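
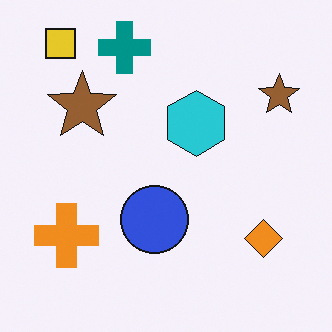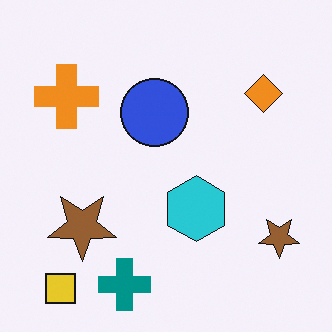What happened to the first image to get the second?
The transformation is: flipped vertically (top ↔ bottom).

The yellow square is in the top-left of the first image and the bottom-left of the second — shapes on opposite sides of the horizontal midline have swapped in a mirror flip.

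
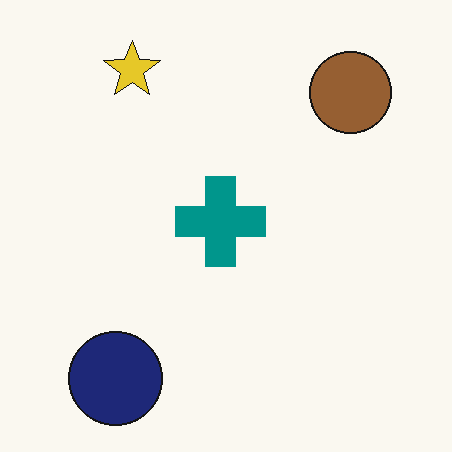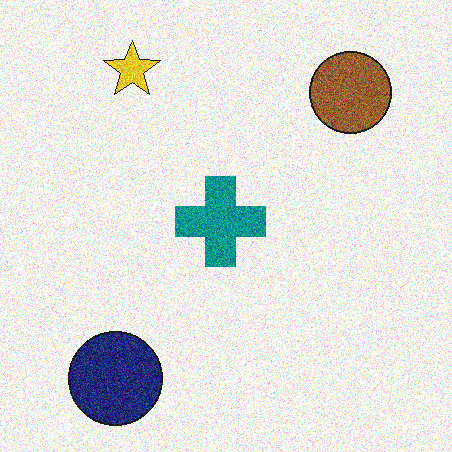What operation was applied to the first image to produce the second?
It was degraded with a thick layer of grain.

Random speckle covers the whole image, including the flat background.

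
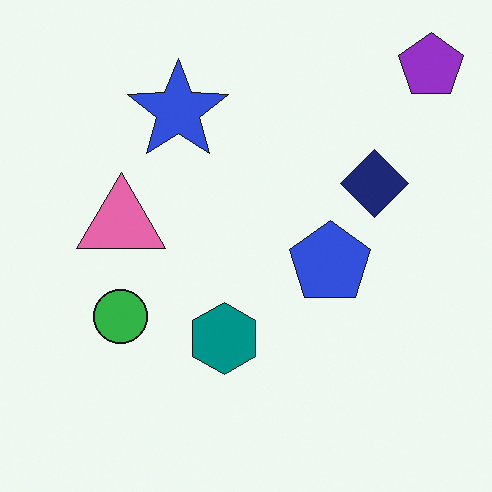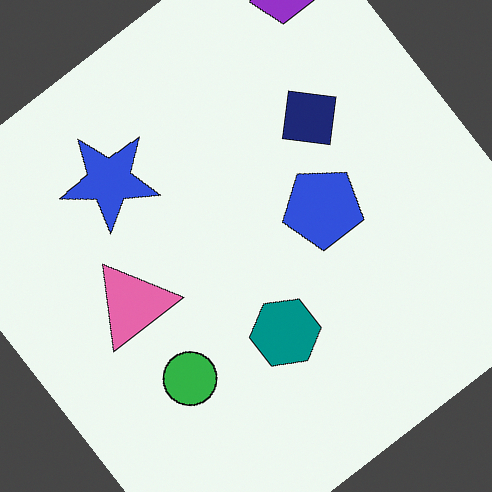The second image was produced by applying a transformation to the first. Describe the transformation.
The second image is the first rotated counter-clockwise by a large amount — several tens of degrees.

Every shape is tilted by the same angle and the image corners show triangular fill wedges — a whole-image rotation by a non-right angle.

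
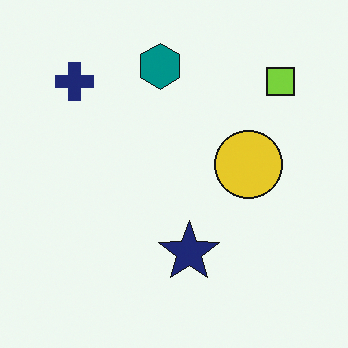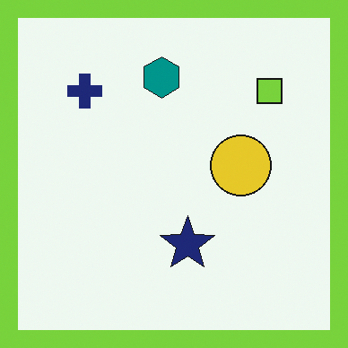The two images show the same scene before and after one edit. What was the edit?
Framed with a lime border.

A solid lime frame runs around the edge of the second image, with the content slightly shrunk inside it.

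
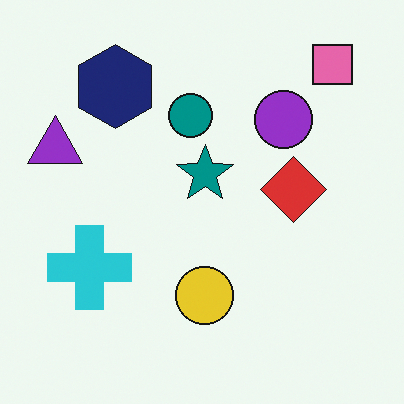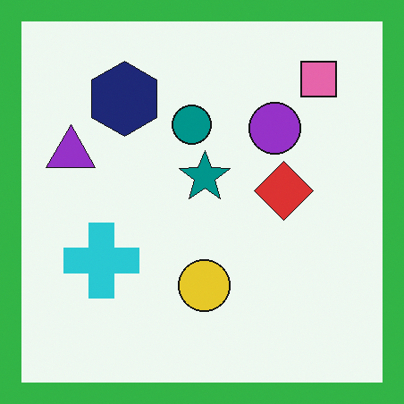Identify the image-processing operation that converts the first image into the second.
The transformation is: framed with a green border.

A solid green frame runs around the edge of the second image, with the content slightly shrunk inside it.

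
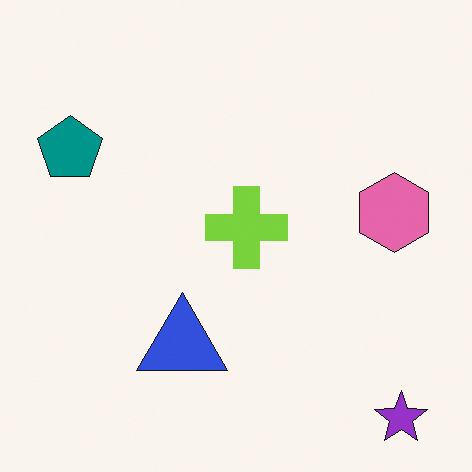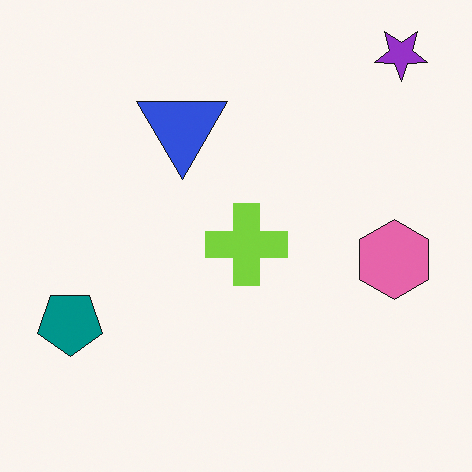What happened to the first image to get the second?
The transformation is: flipped vertically (top ↔ bottom).

The purple star is in the bottom-right of the first image and the top-right of the second — shapes on opposite sides of the horizontal midline have swapped in a mirror flip.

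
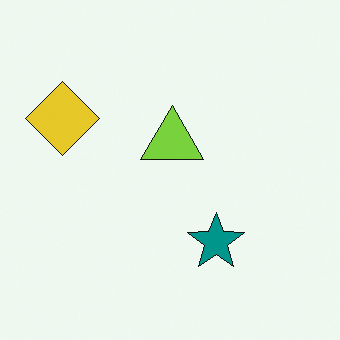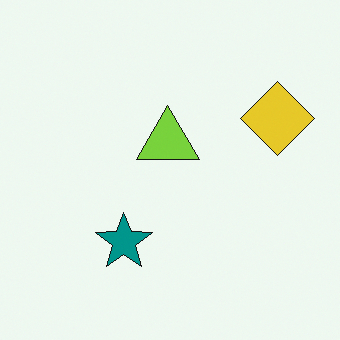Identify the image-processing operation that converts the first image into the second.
It was flipped horizontally (left ↔ right).

The yellow diamond is in the left of the first image and the right of the second — shapes on opposite sides of the vertical midline have swapped in a mirror flip.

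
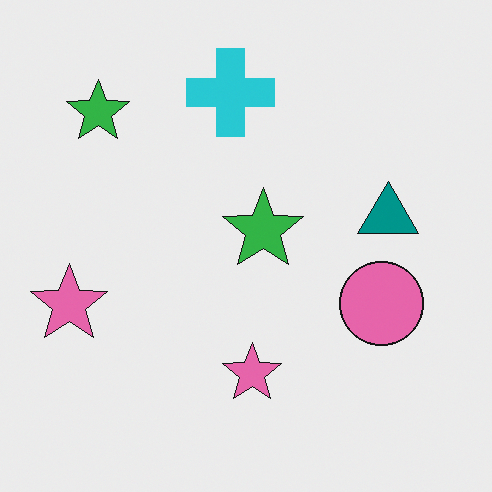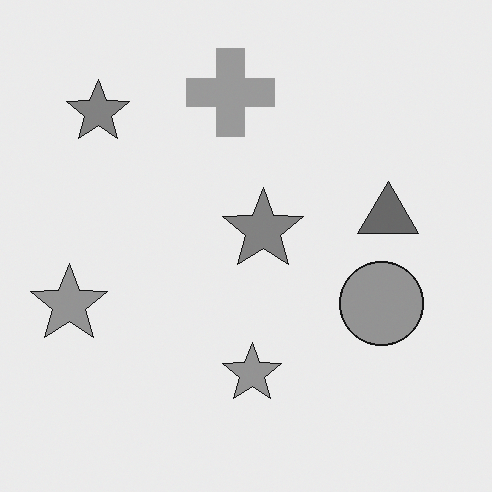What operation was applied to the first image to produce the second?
The transformation is: converted to grayscale.

All color is removed — every shape is now a shade of grey.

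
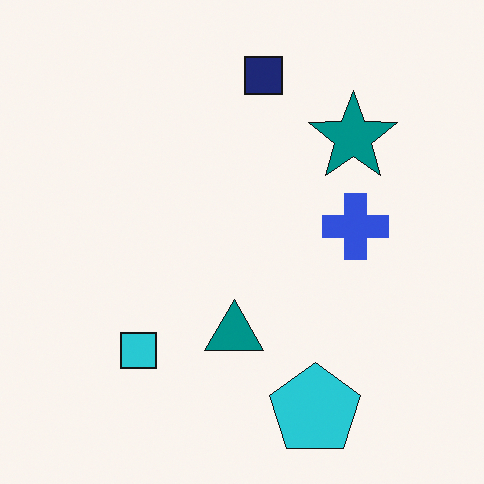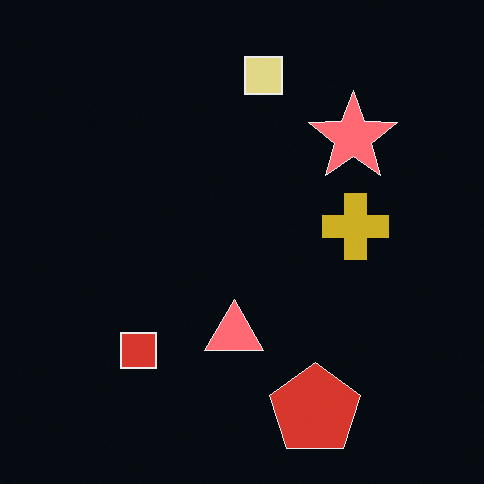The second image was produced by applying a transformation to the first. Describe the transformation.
The image was color-inverted (negative).

The light background has become dark and every shape's color is its complement — a photographic negative.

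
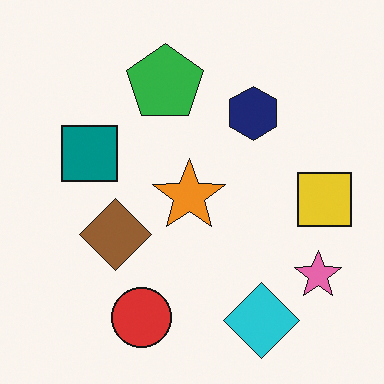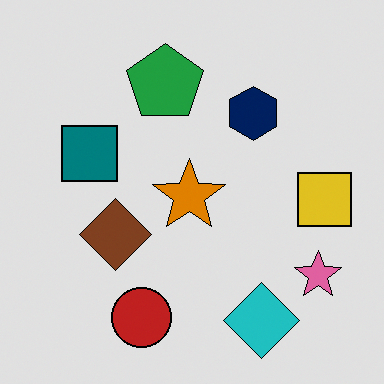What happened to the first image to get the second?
This is the original image moderately posterized.

Each flat color has snapped to a coarser quantized level — most visibly, the near-white background has dropped to a flat grey.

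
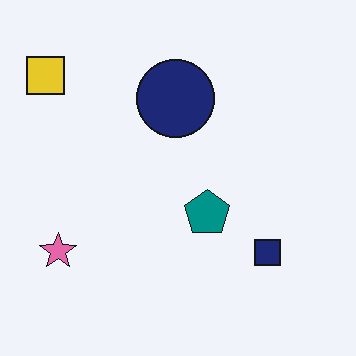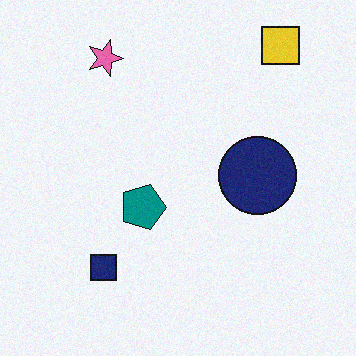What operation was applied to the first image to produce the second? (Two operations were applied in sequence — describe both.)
The transformation is: degraded with light additive noise, then rotated 90° clockwise.

Random speckle covers the whole image, including the flat background. The yellow square sits in the top-left of the first image and the top-right of the second — consistent with a whole-image 90° clockwise rotation.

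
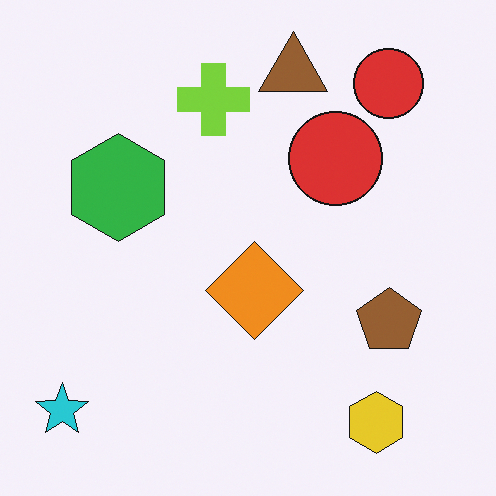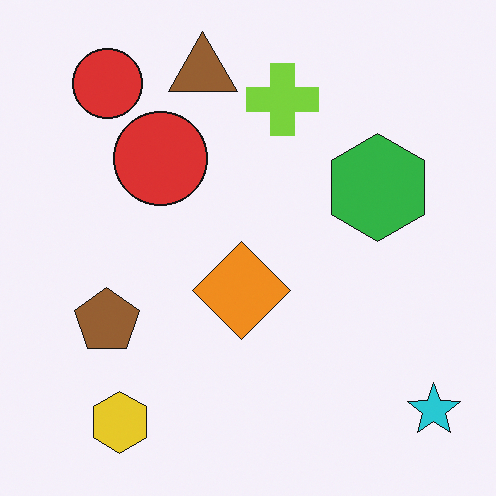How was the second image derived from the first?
This is the original image flipped horizontally (left ↔ right).

The cyan star is in the bottom-left of the first image and the bottom-right of the second — shapes on opposite sides of the vertical midline have swapped in a mirror flip.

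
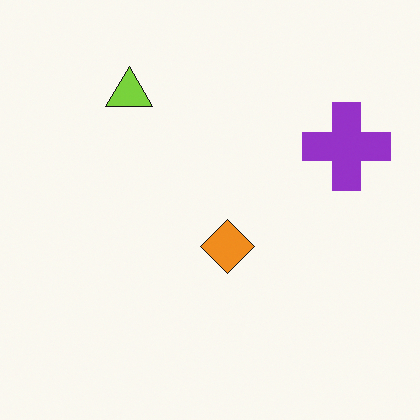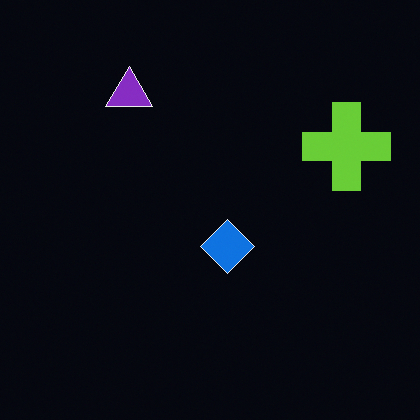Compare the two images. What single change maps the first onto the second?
The transformation is: color-inverted (negative).

The light background has become dark and every shape's color is its complement — a photographic negative.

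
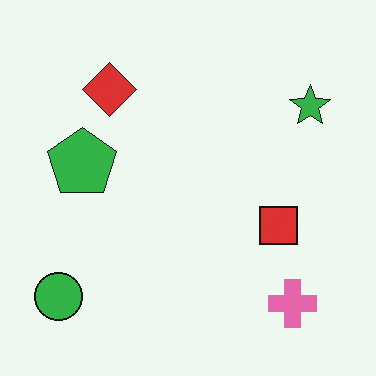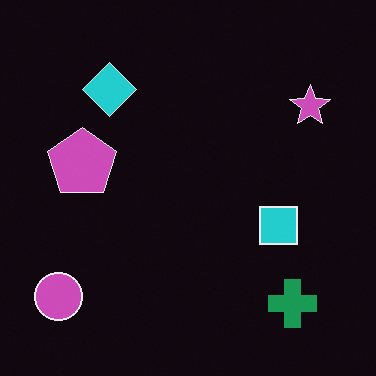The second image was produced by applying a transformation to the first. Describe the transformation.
It was color-inverted (negative).

The light background has become dark and every shape's color is its complement — a photographic negative.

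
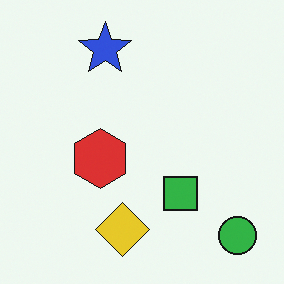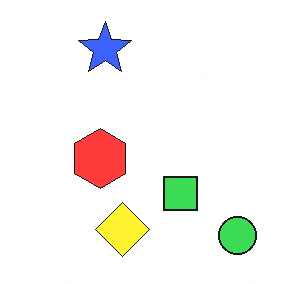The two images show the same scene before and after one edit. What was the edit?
The transformation is: slightly brightened.

Every pixel — background and shapes alike — is uniformly brightened.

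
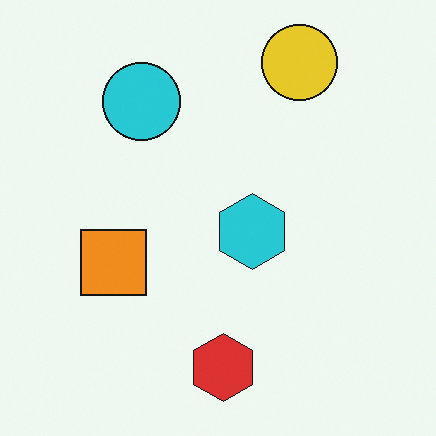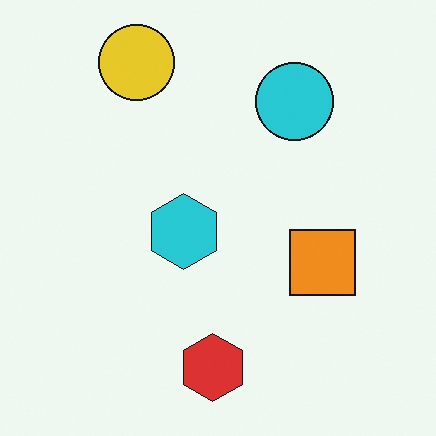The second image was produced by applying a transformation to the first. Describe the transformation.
The image was flipped horizontally (left ↔ right).

The orange square is in the left of the first image and the right of the second — shapes on opposite sides of the vertical midline have swapped in a mirror flip.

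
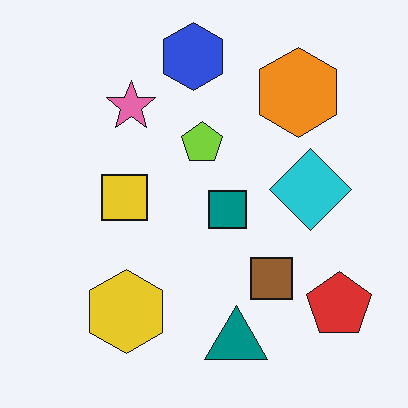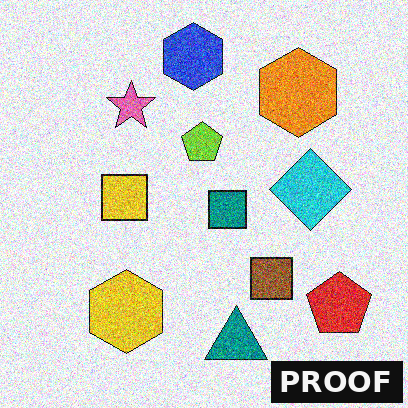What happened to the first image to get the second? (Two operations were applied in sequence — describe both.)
Degraded with heavy additive noise, then watermarked with the text "PROOF" in the lower-right corner.

Random speckle covers the whole image, including the flat background. A dark label reading "PROOF" appears in the lower-right corner.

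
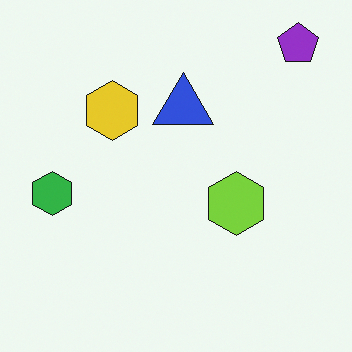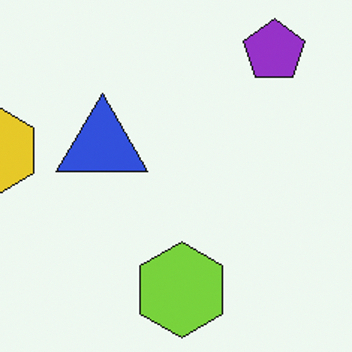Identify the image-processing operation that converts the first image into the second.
The transformation is: cropped slightly and scaled back up.

The visible shapes are larger and the field of view is narrower; shapes near the original edges may be partly or wholly outside the frame — a crop-and-rescale.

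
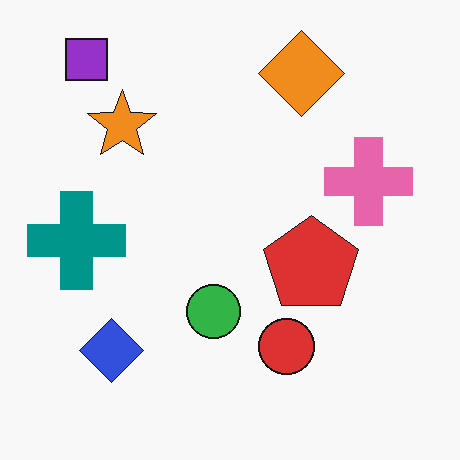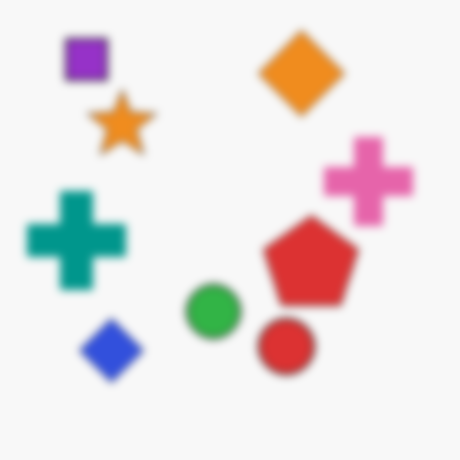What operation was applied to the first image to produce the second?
Moderately blurred.

Shape edges and outlines are uniformly softened across the whole image.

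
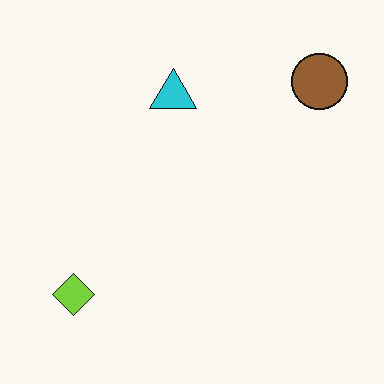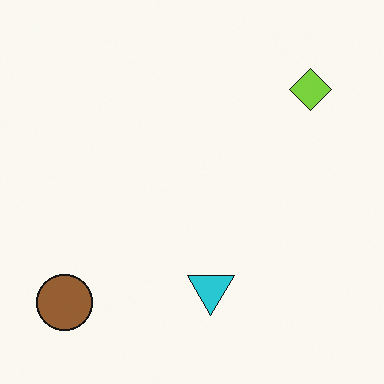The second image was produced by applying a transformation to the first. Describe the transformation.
It was rotated 180°.

The brown circle sits in the top-right of the first image and the bottom-left of the second — consistent with a whole-image 180° rotation.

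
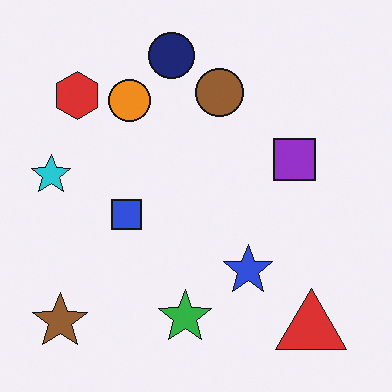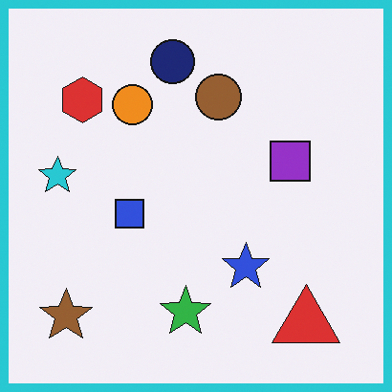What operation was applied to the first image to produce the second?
The image was framed with a cyan border.

A solid cyan frame runs around the edge of the second image, with the content slightly shrunk inside it.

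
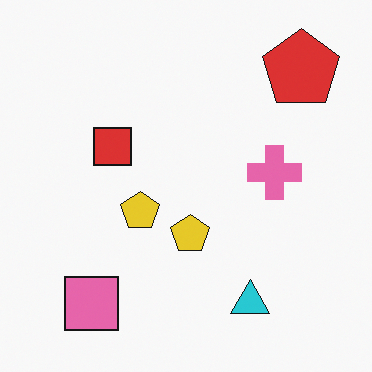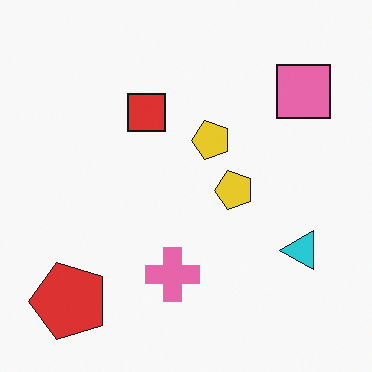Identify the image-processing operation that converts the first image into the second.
The transformation is: transposed (reflected across the top-left ↔ bottom-right diagonal).

Shapes have swapped their row and column positions — what was in the top-right is now in the bottom-left — a diagonal reflection.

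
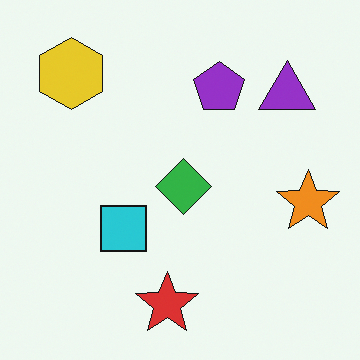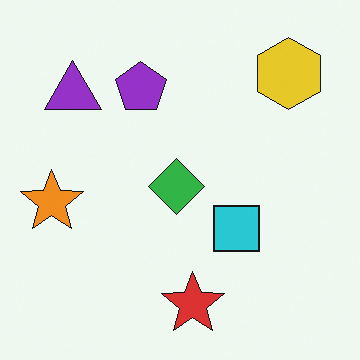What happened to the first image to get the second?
The second image is the first flipped horizontally (left ↔ right).

The orange star is in the right of the first image and the left of the second — shapes on opposite sides of the vertical midline have swapped in a mirror flip.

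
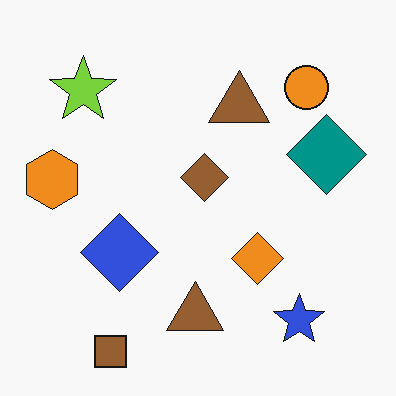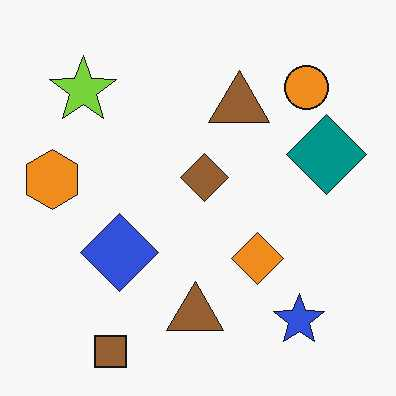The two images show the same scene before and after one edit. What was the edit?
The second image is the first given moderate JPEG compression.

Blocky 8×8 compression artifacts appear around shape edges and the flat background shows ringing — characteristic JPEG degradation.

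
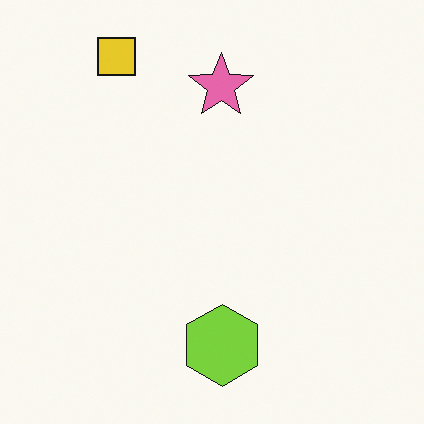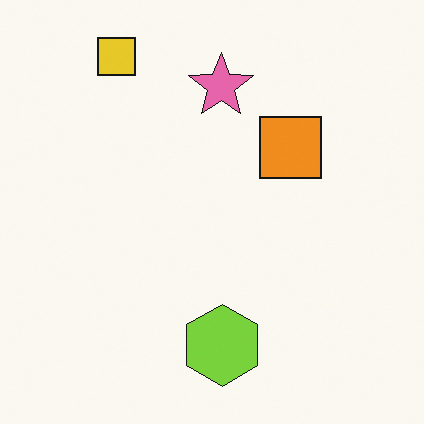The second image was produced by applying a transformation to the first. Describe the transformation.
This is the original image overlaid with an additional orange square.

An orange square appears in the second image that is absent from the first.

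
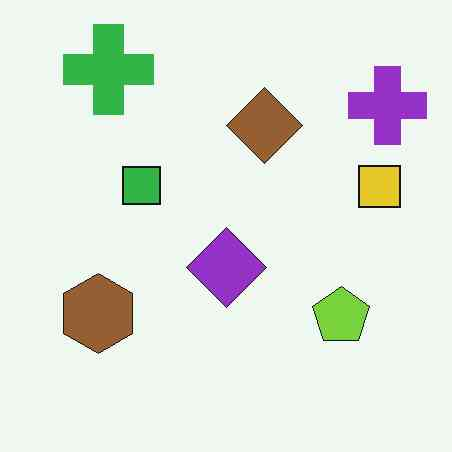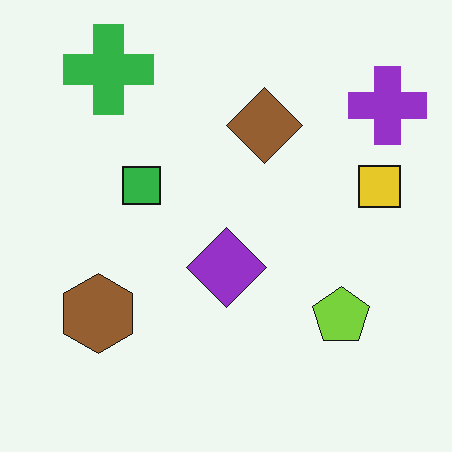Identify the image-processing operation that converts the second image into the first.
The transformation is: JPEG-compressed with visible artifacts.

Blocky 8×8 compression artifacts appear around shape edges and the flat background shows ringing — characteristic JPEG degradation.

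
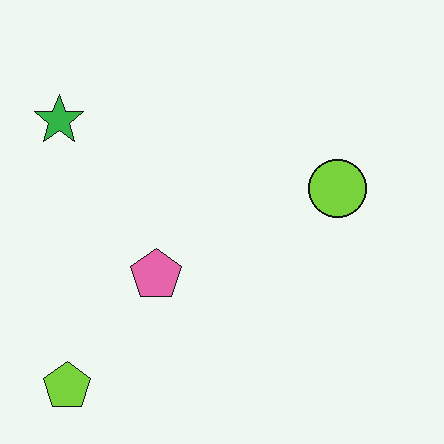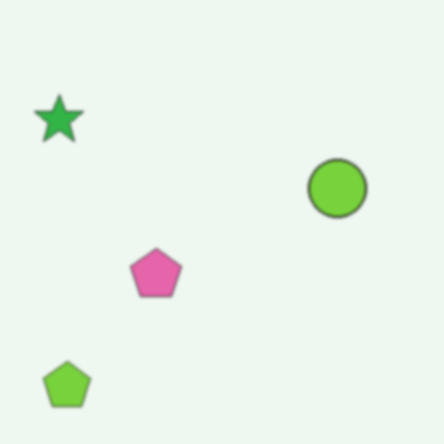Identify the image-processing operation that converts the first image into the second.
The second image is the first given a subtle gaussian blur.

Shape edges and outlines are uniformly softened across the whole image.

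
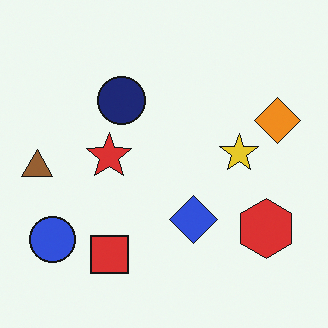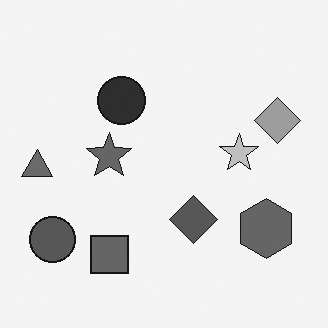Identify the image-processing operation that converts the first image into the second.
Converted to grayscale.

All color is removed — every shape is now a shade of grey.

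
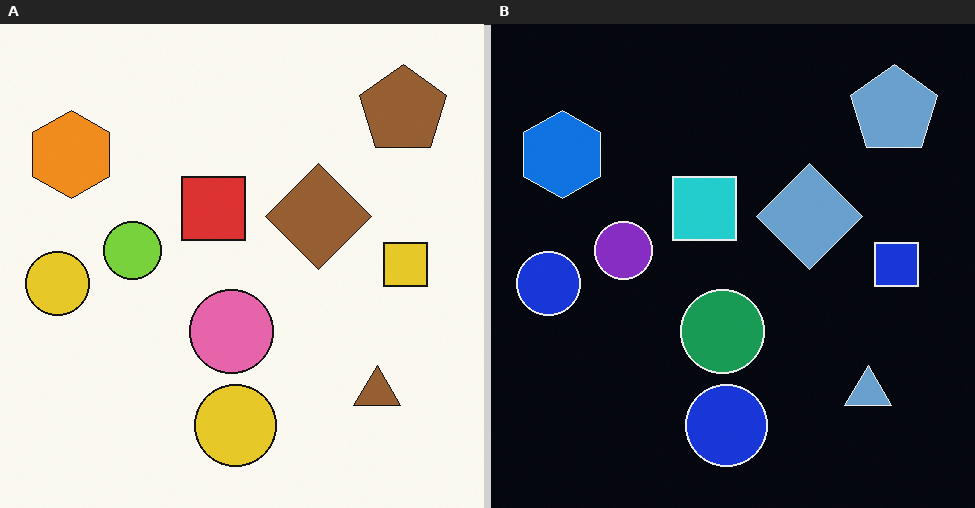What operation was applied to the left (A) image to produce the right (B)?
The right (B) image is the left (A) color-inverted (negative).

The light background has become dark and every shape's color is its complement — a photographic negative.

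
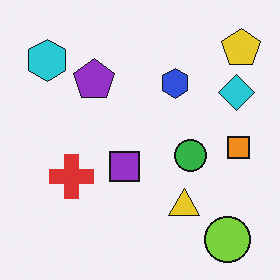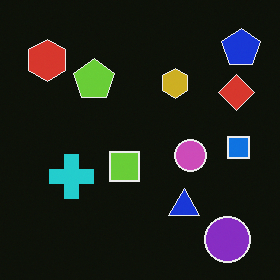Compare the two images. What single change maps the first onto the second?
The transformation is: color-inverted (negative).

The light background has become dark and every shape's color is its complement — a photographic negative.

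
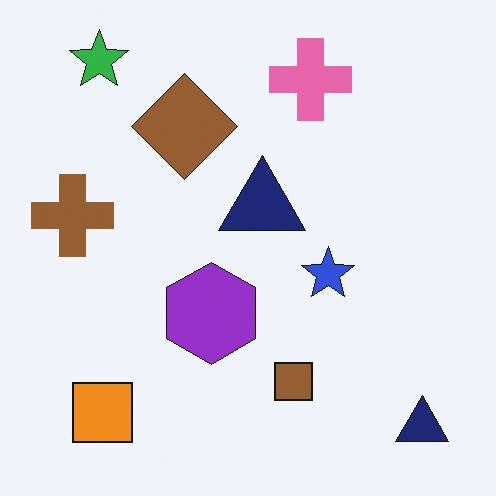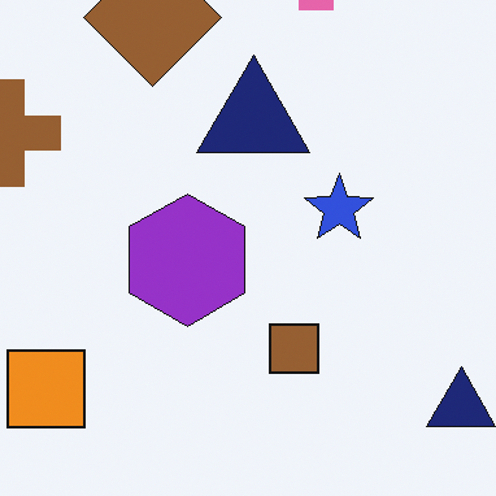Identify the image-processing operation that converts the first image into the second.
Cropped to a modestly smaller region and rescaled.

The visible shapes are larger and the field of view is narrower; shapes near the original edges may be partly or wholly outside the frame — a crop-and-rescale.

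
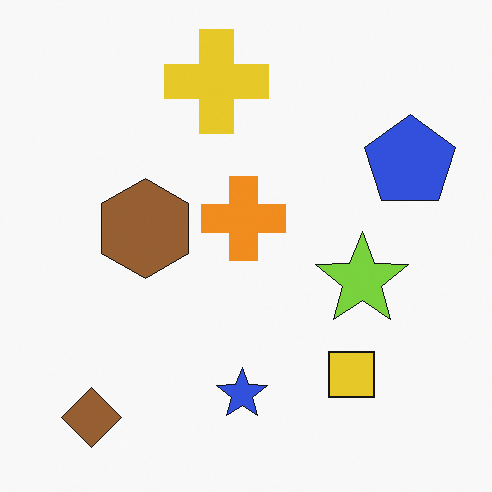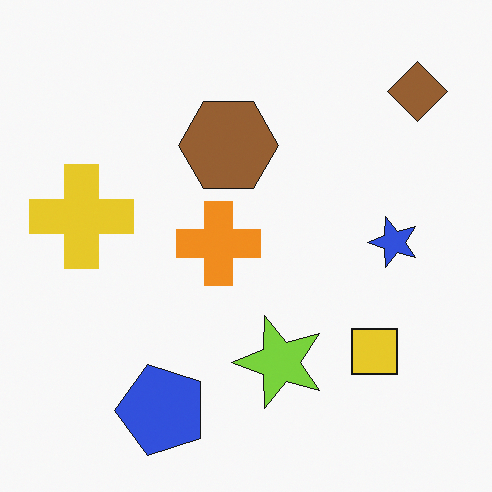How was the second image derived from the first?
It was transposed (reflected across the top-left ↔ bottom-right diagonal).

Shapes have swapped their row and column positions — what was in the top-right is now in the bottom-left — a diagonal reflection.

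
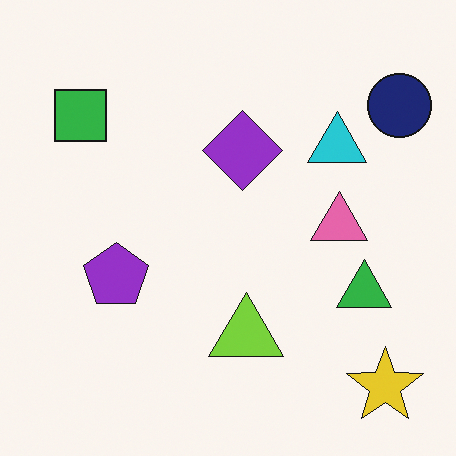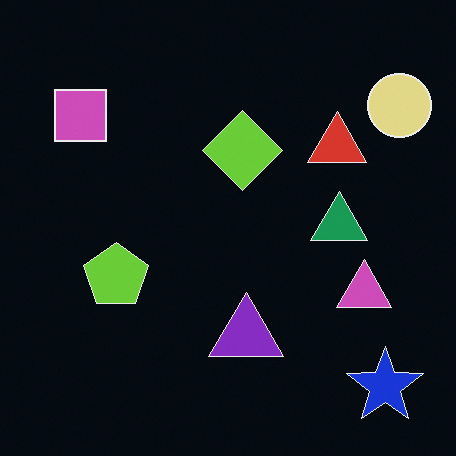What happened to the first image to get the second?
The image was color-inverted (negative).

The light background has become dark and every shape's color is its complement — a photographic negative.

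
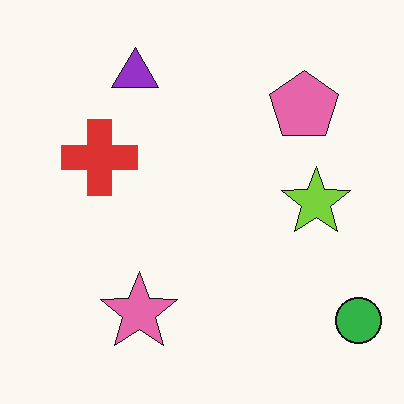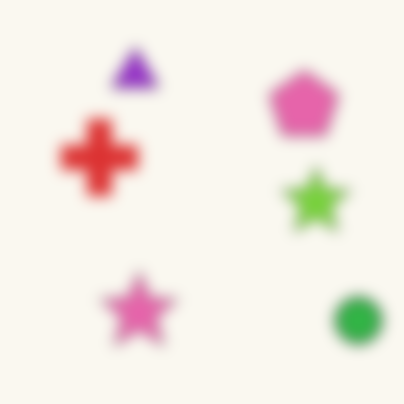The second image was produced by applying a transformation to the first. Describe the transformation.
The image was heavily blurred.

Shape edges and outlines are uniformly softened across the whole image.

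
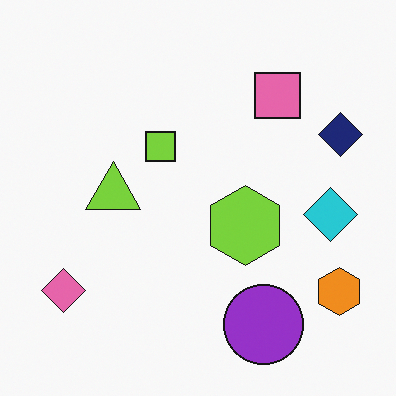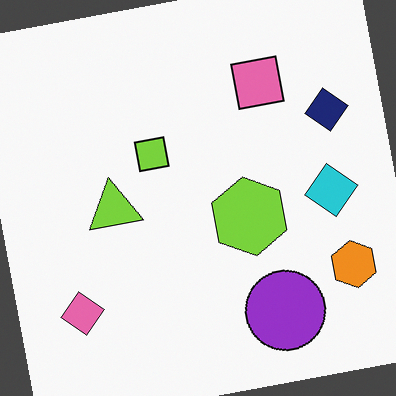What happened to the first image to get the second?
This is the original image rotated counter-clockwise by a slight angle.

Every shape is tilted by the same angle and the image corners show triangular fill wedges — a whole-image rotation by a non-right angle.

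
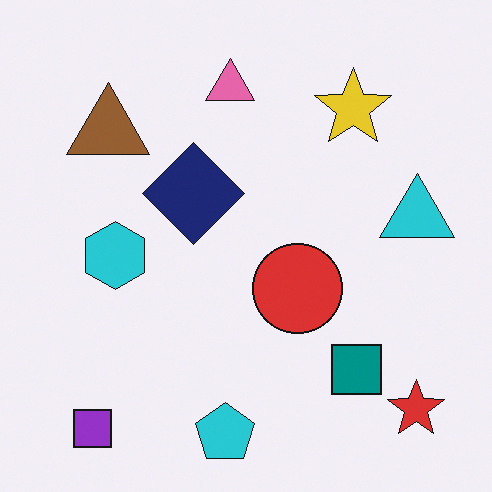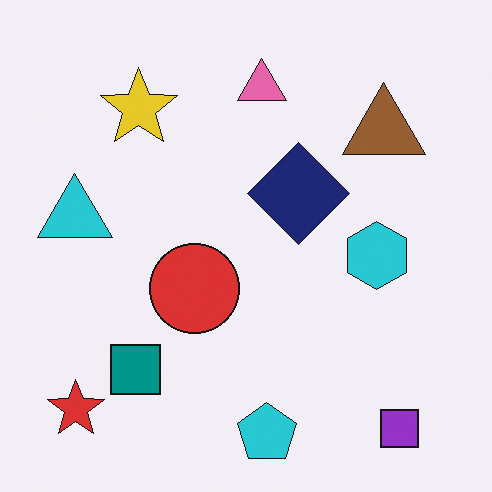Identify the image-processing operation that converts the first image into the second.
It was flipped horizontally (left ↔ right).

The cyan triangle is in the right of the first image and the left of the second — shapes on opposite sides of the vertical midline have swapped in a mirror flip.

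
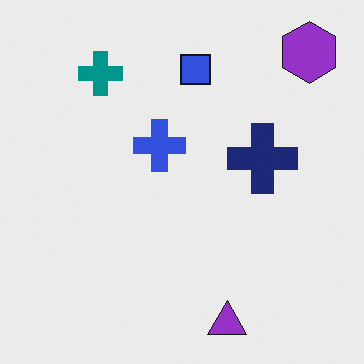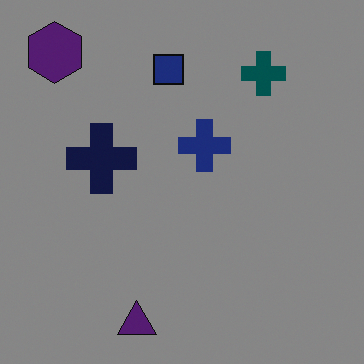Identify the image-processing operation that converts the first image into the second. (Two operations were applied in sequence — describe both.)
This is the original image flipped horizontally (left ↔ right), then darkened a lot.

The purple hexagon is in the top-right of the first image and the top-left of the second — shapes on opposite sides of the vertical midline have swapped in a mirror flip. Every pixel — background and shapes alike — is uniformly darkened.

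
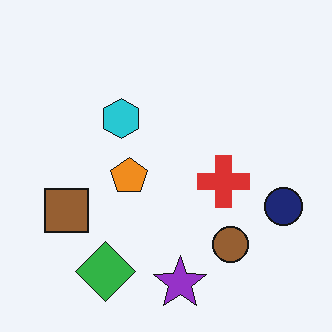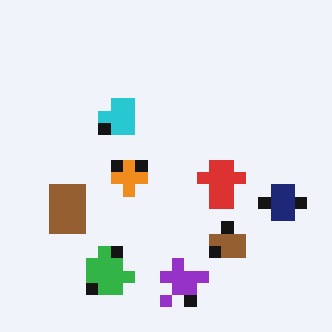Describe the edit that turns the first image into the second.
The transformation is: coarsely pixelated.

Shapes are reduced to large square blocks; fine edges and outlines are lost — a downscale-then-upscale (mosaic) effect.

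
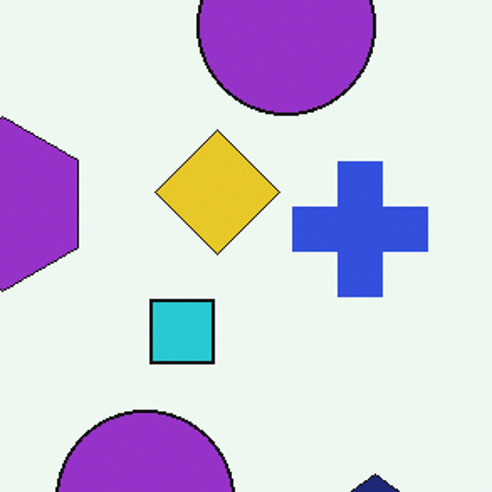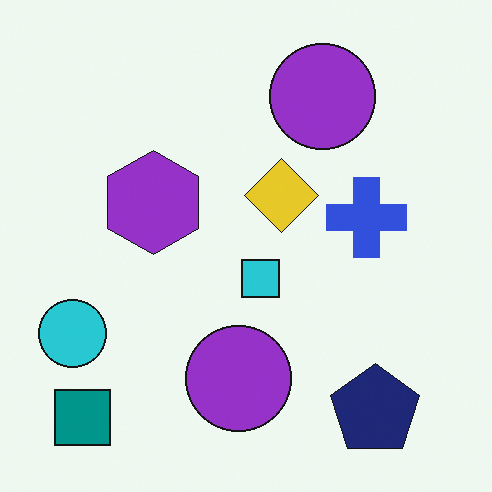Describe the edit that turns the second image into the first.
It was cropped tightly and scaled back up.

The visible shapes are larger and the field of view is narrower; shapes near the original edges may be partly or wholly outside the frame — a crop-and-rescale.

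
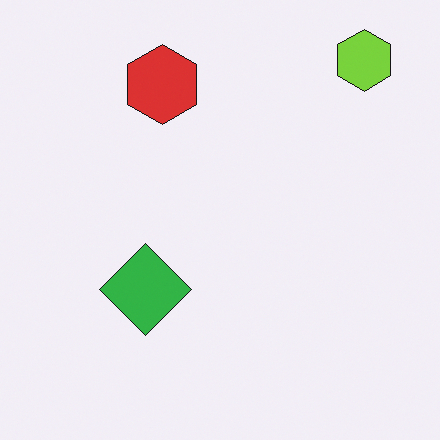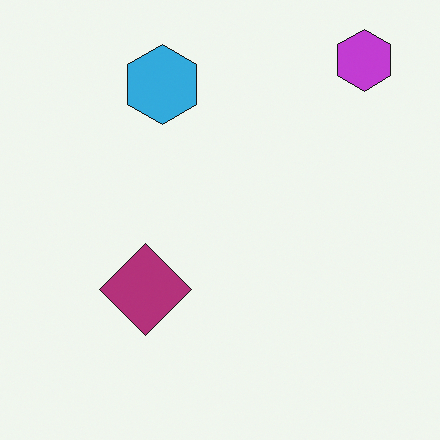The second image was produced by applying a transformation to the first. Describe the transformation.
The image was hue-shifted by a large amount.

Every shape's color has rotated by the same amount around the hue wheel — a uniform hue shift.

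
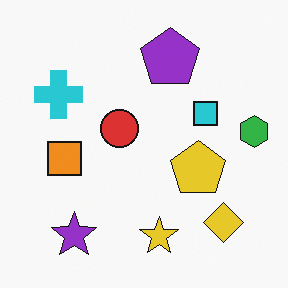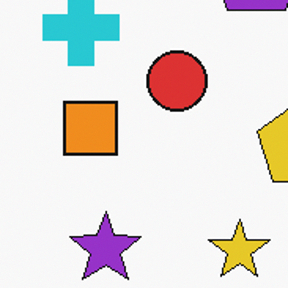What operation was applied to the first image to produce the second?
It was cropped slightly and scaled back up.

The visible shapes are larger and the field of view is narrower; shapes near the original edges may be partly or wholly outside the frame — a crop-and-rescale.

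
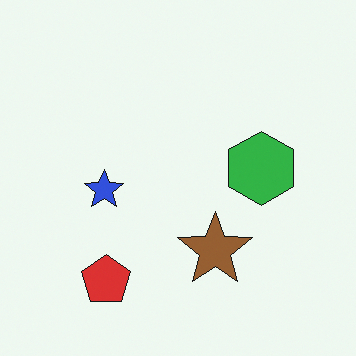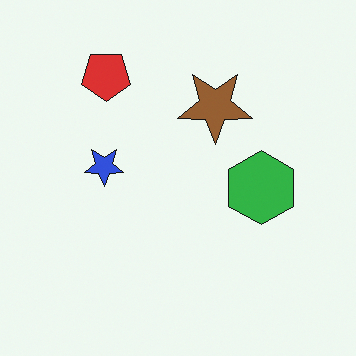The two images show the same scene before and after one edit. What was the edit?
This is the original image flipped vertically (top ↔ bottom).

The red pentagon is in the bottom-left of the first image and the top-left of the second — shapes on opposite sides of the horizontal midline have swapped in a mirror flip.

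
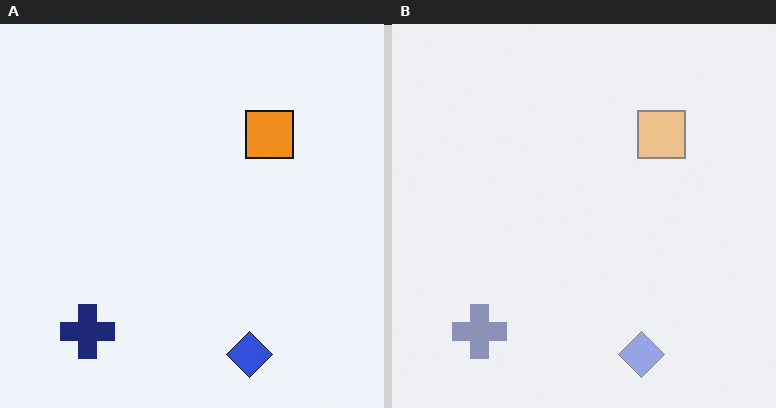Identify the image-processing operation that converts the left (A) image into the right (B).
It was washed out (contrast reduced).

Tones are pushed toward mid-grey across the whole image — a global contrast change.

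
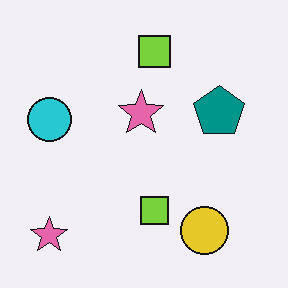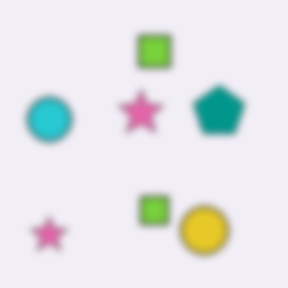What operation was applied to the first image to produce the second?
Noticeably gaussian-blurred.

Shape edges and outlines are uniformly softened across the whole image.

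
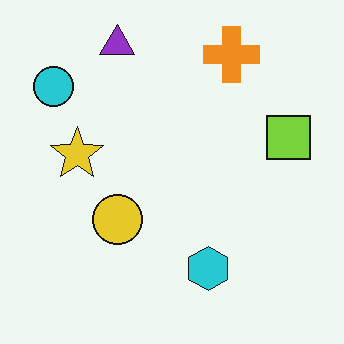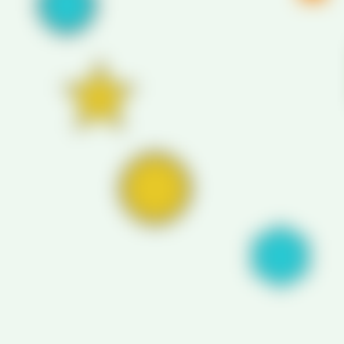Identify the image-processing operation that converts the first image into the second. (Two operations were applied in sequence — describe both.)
It was heavily blurred, then cropped slightly and scaled back up.

Shape edges and outlines are uniformly softened across the whole image. The visible shapes are larger and the field of view is narrower; shapes near the original edges may be partly or wholly outside the frame — a crop-and-rescale.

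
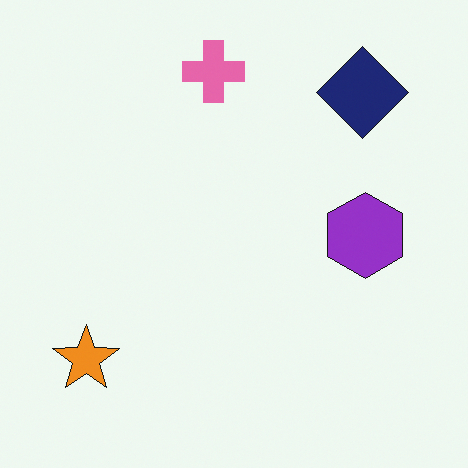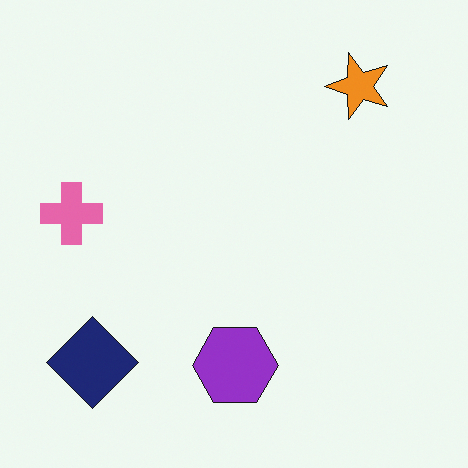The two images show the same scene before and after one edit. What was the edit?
The image was transposed (reflected across the top-left ↔ bottom-right diagonal).

Shapes have swapped their row and column positions — what was in the top-right is now in the bottom-left — a diagonal reflection.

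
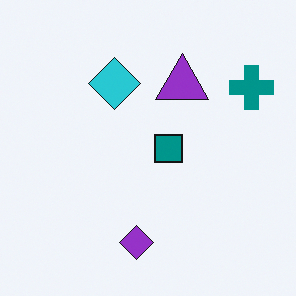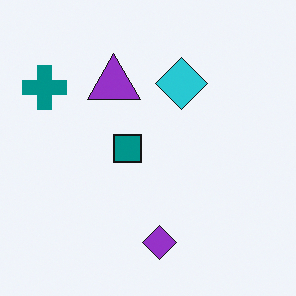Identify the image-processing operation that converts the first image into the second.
The second image is the first flipped horizontally (left ↔ right).

The teal cross is in the top-right of the first image and the top-left of the second — shapes on opposite sides of the vertical midline have swapped in a mirror flip.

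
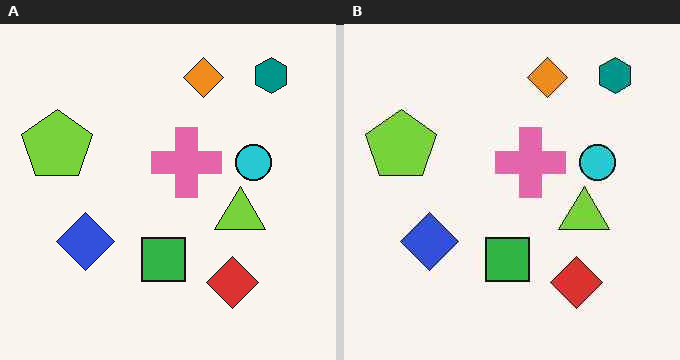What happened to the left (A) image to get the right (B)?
This is the original image JPEG-compressed with visible artifacts.

Blocky 8×8 compression artifacts appear around shape edges and the flat background shows ringing — characteristic JPEG degradation.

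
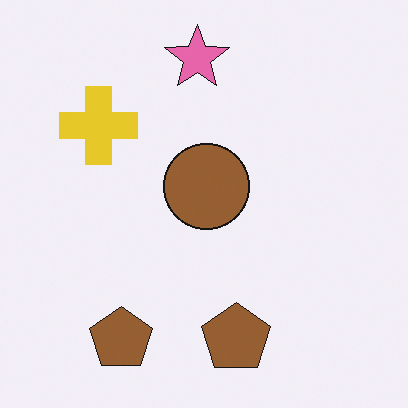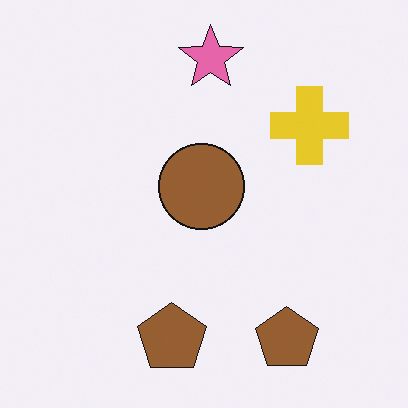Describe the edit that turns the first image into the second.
The transformation is: flipped horizontally (left ↔ right).

The yellow cross is in the top-left of the first image and the top-right of the second — shapes on opposite sides of the vertical midline have swapped in a mirror flip.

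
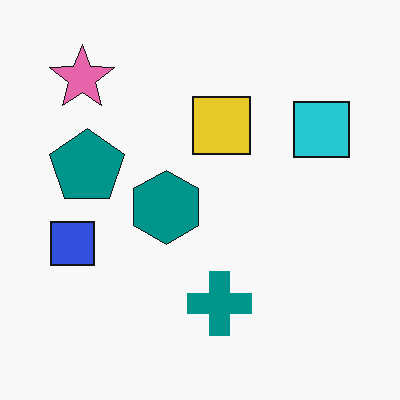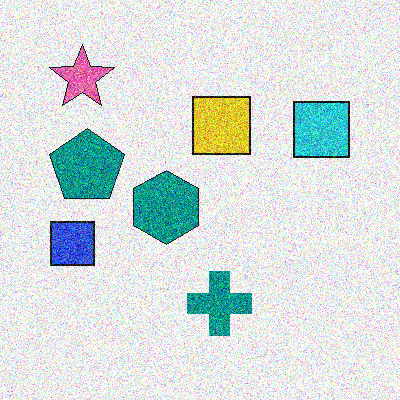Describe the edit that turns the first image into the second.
Degraded with heavy additive noise.

Random speckle covers the whole image, including the flat background.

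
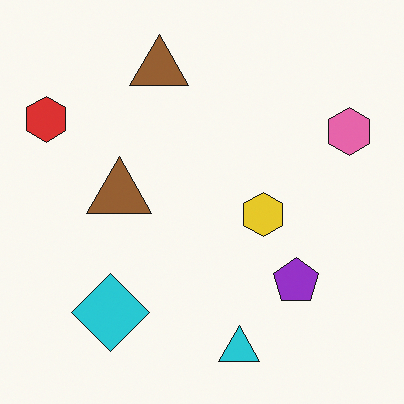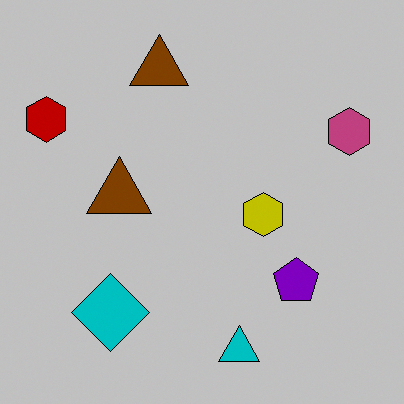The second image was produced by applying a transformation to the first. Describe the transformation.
Aggressively posterized.

Each flat color has snapped to a coarser quantized level — most visibly, the near-white background has dropped to a flat grey.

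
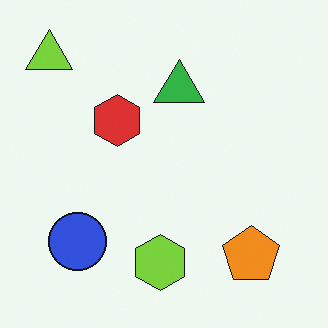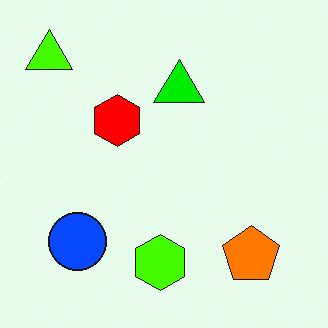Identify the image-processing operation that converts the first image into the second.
The transformation is: made much more vivid (saturation change).

All colors are more vivid — a global saturation change.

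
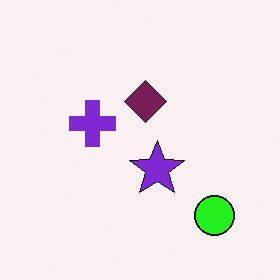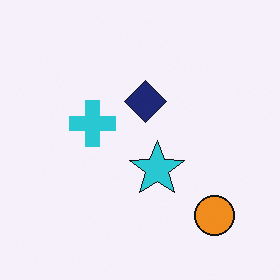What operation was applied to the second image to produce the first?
The image was hue-shifted by a moderate amount.

Every shape's color has rotated by the same amount around the hue wheel — a uniform hue shift.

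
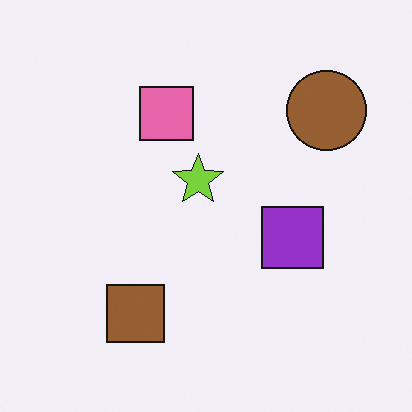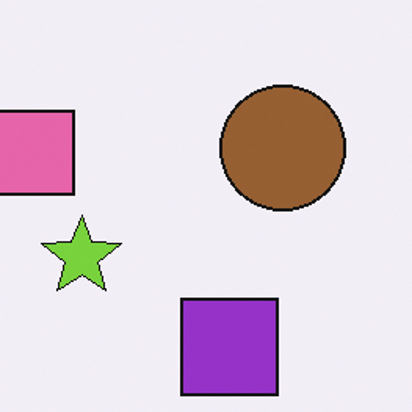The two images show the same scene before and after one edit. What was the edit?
This is the original image cropped to a modestly smaller region and rescaled.

The visible shapes are larger and the field of view is narrower; shapes near the original edges may be partly or wholly outside the frame — a crop-and-rescale.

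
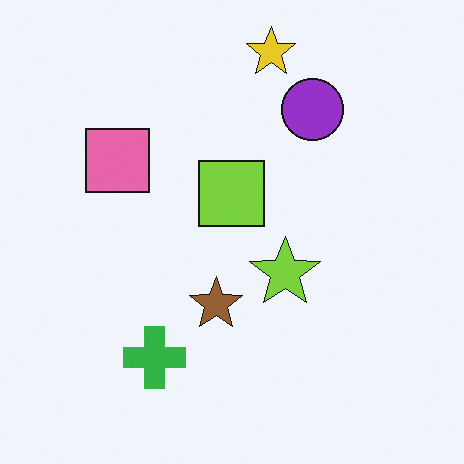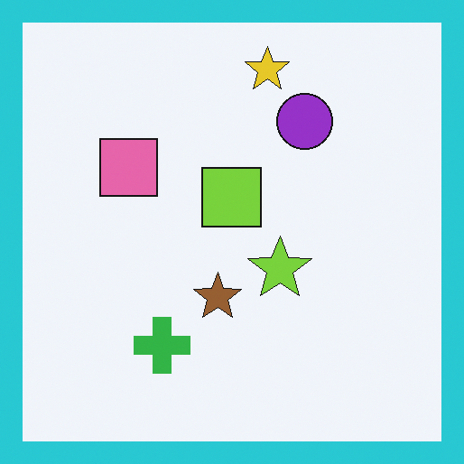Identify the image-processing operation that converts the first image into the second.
Framed with a cyan border.

A solid cyan frame runs around the edge of the second image, with the content slightly shrunk inside it.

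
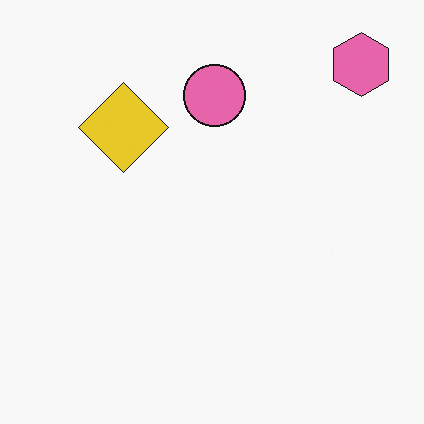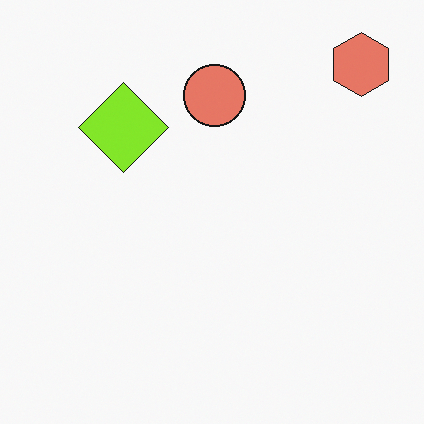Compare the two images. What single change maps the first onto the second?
This is the original image hue-shifted by a small amount.

Every shape's color has rotated by the same amount around the hue wheel — a uniform hue shift.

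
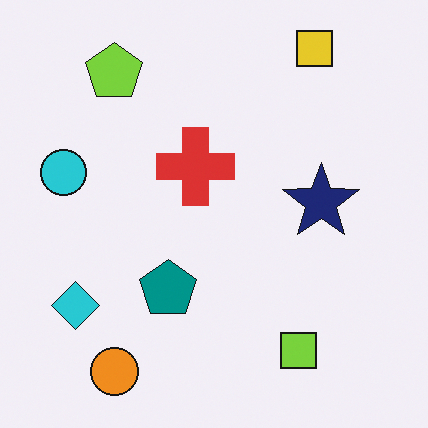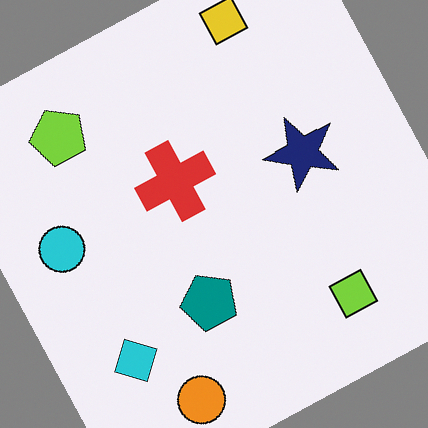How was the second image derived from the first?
The transformation is: rotated counter-clockwise by a clearly visible amount.

Every shape is tilted by the same angle and the image corners show triangular fill wedges — a whole-image rotation by a non-right angle.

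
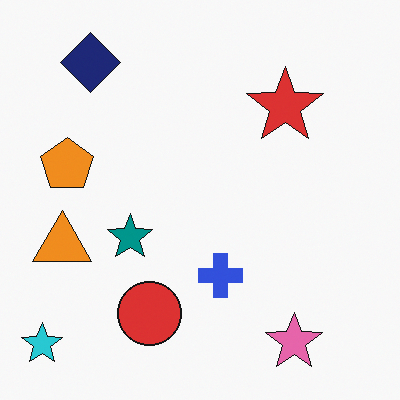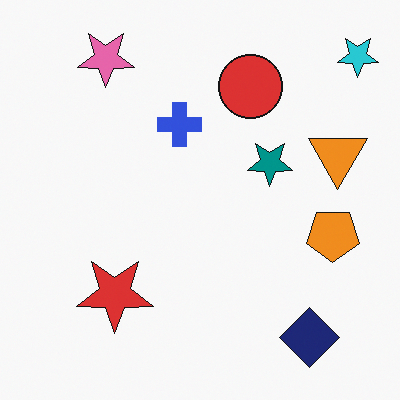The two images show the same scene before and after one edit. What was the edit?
The image was rotated 180°.

The cyan star sits in the bottom-left of the first image and the top-right of the second — consistent with a whole-image 180° rotation.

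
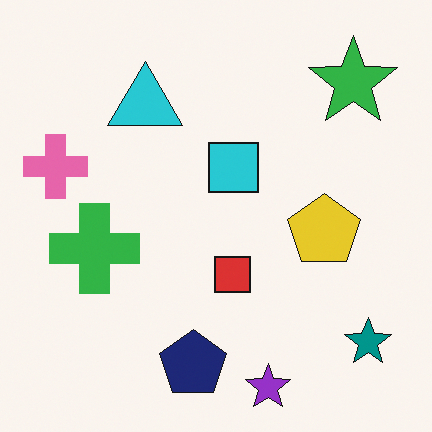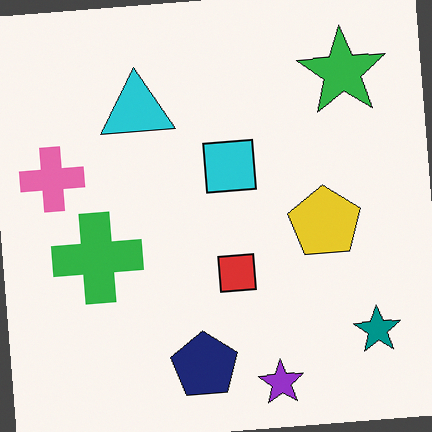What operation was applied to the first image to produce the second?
This is the original image rotated counter-clockwise by a slight angle.

Every shape is tilted by the same angle and the image corners show triangular fill wedges — a whole-image rotation by a non-right angle.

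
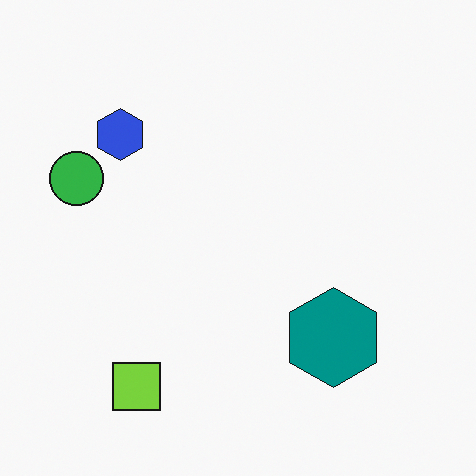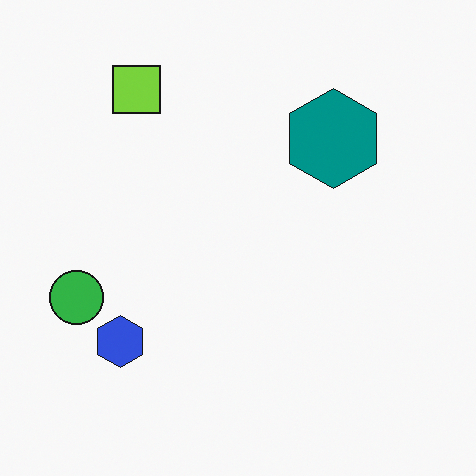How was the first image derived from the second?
This is the original image flipped vertically (top ↔ bottom).

The lime square is in the top-left of the second image and the bottom-left of the first — shapes on opposite sides of the horizontal midline have swapped in a mirror flip.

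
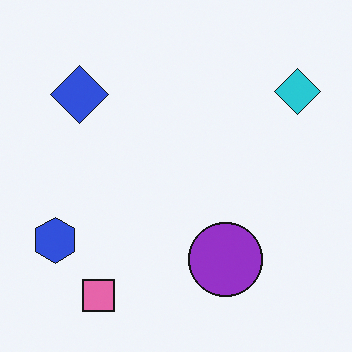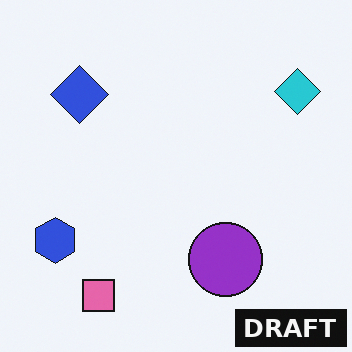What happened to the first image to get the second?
Watermarked with the text "DRAFT" in the lower-right corner.

A dark label reading "DRAFT" appears in the lower-right corner.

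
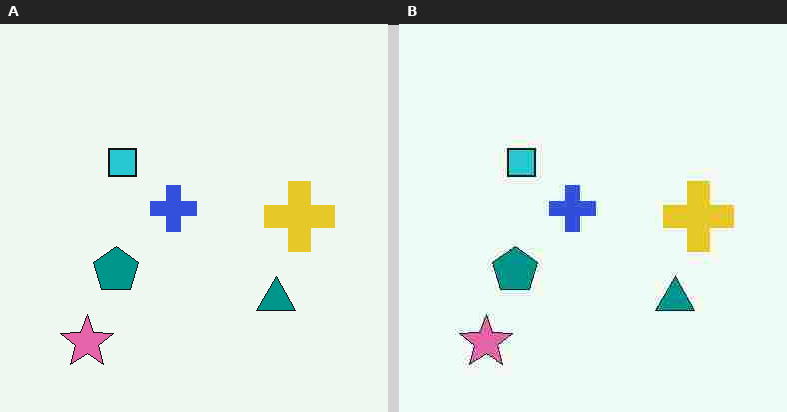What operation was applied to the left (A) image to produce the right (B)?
Degraded with heavy JPEG compression.

Blocky 8×8 compression artifacts appear around shape edges and the flat background shows ringing — characteristic JPEG degradation.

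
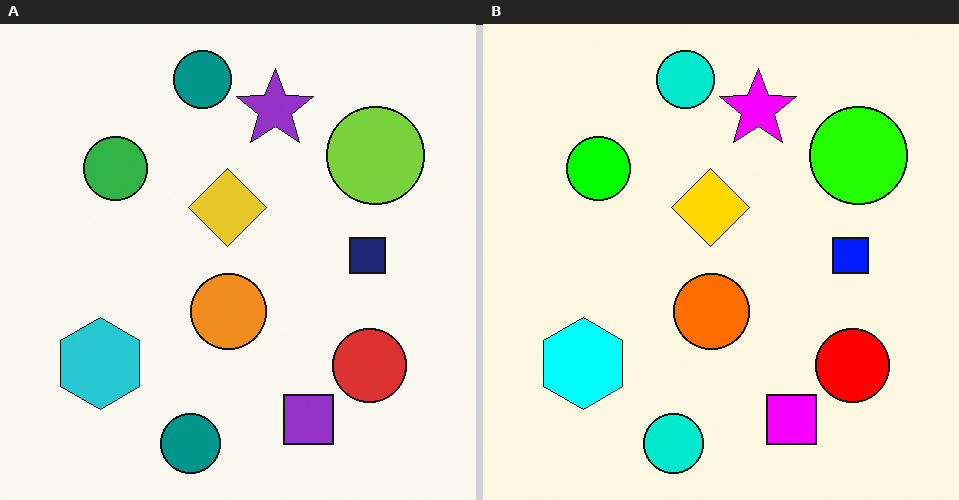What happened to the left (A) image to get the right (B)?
The right (B) image is the left (A) heavily oversaturated.

All colors are more vivid — a global saturation change.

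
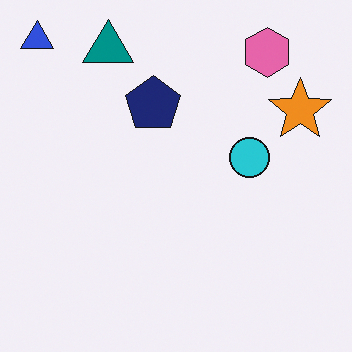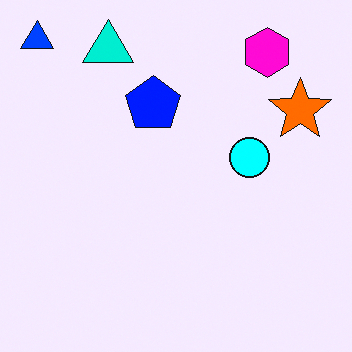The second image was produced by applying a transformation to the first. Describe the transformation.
The image was heavily oversaturated.

All colors are more vivid — a global saturation change.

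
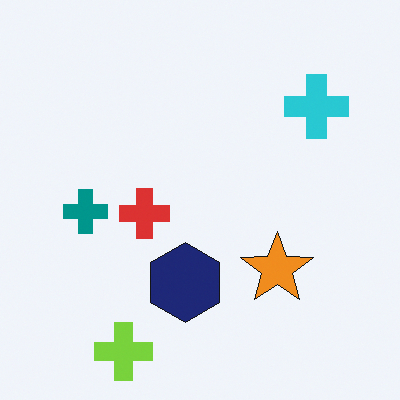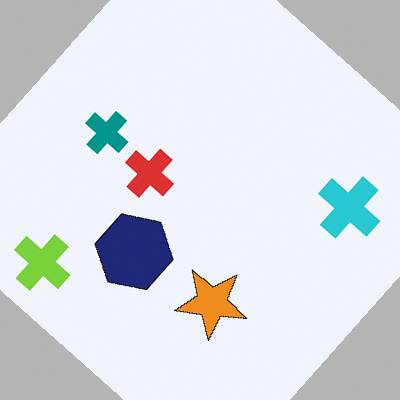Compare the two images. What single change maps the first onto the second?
It was rotated clockwise by a large amount — several tens of degrees.

Every shape is tilted by the same angle and the image corners show triangular fill wedges — a whole-image rotation by a non-right angle.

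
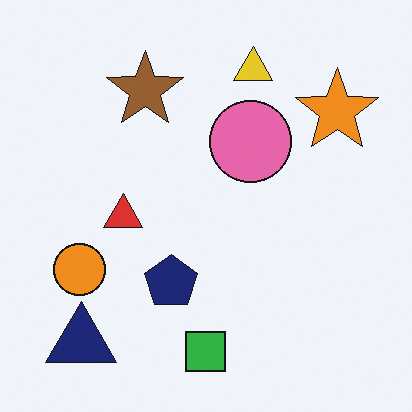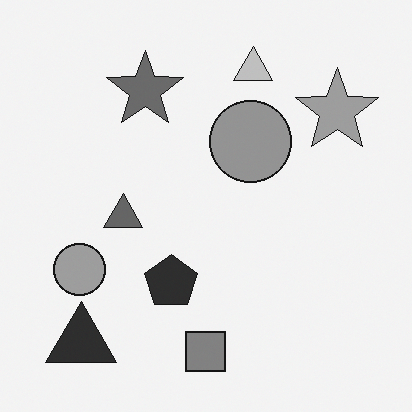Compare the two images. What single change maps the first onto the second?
Converted to grayscale.

All color is removed — every shape is now a shade of grey.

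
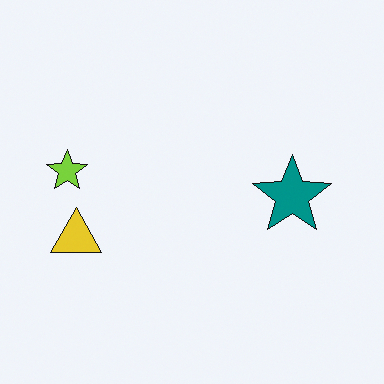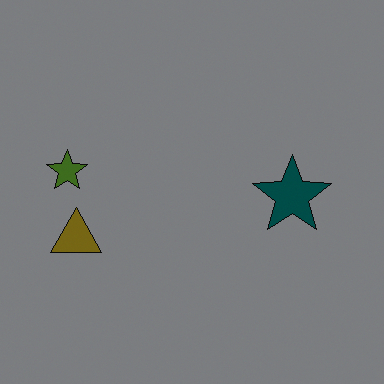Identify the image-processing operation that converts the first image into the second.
Darkened a lot.

Every pixel — background and shapes alike — is uniformly darkened.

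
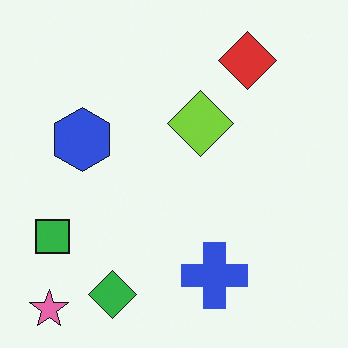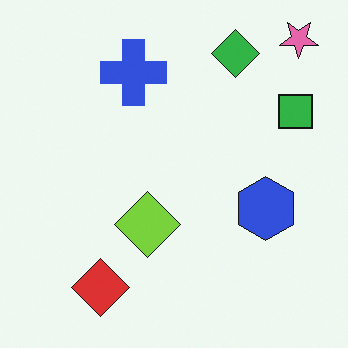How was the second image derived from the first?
It was rotated 180°.

The pink star sits in the bottom-left of the first image and the top-right of the second — consistent with a whole-image 180° rotation.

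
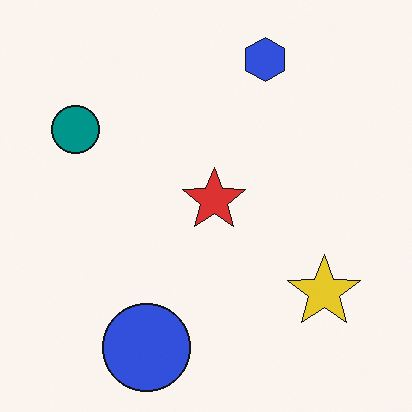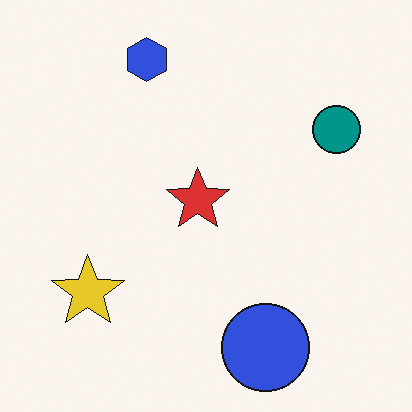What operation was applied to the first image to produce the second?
Flipped horizontally (left ↔ right).

The teal circle is in the top-left of the first image and the top-right of the second — shapes on opposite sides of the vertical midline have swapped in a mirror flip.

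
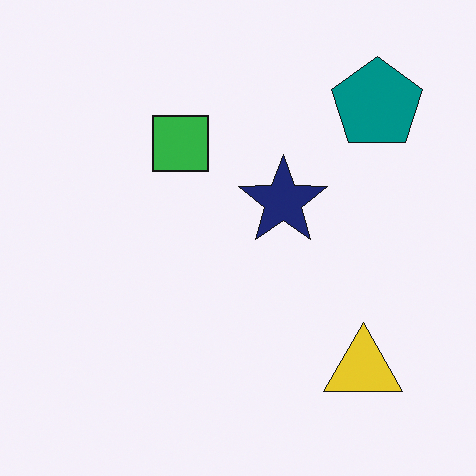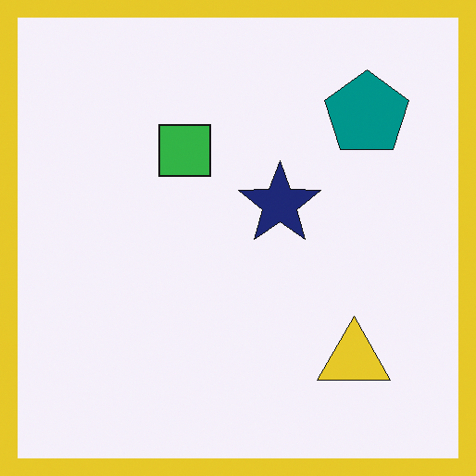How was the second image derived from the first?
The image was framed with a yellow border.

A solid yellow frame runs around the edge of the second image, with the content slightly shrunk inside it.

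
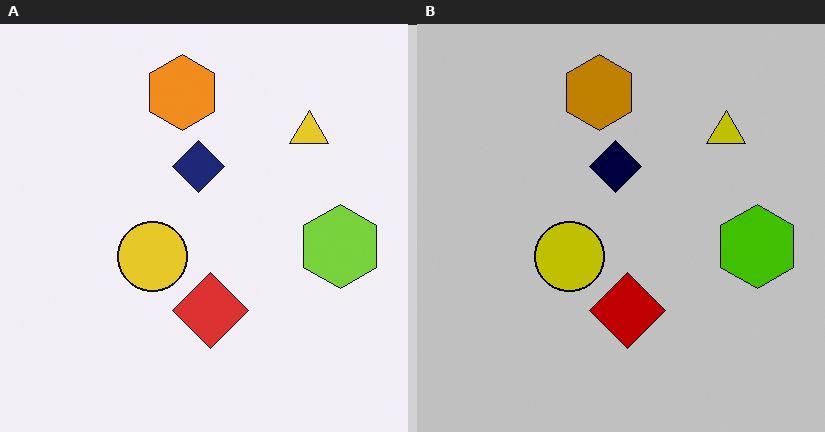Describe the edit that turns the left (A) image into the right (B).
The transformation is: heavily posterized to just a handful of flat colors.

Each flat color has snapped to a coarser quantized level — most visibly, the near-white background has dropped to a flat grey.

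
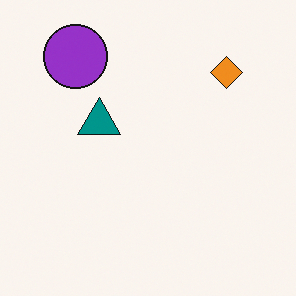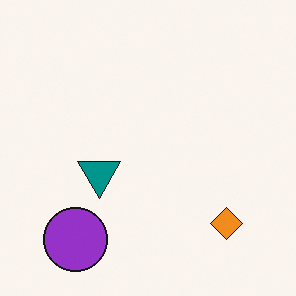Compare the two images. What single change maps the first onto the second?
The transformation is: flipped vertically (top ↔ bottom).

The purple circle is in the top-left of the first image and the bottom-left of the second — shapes on opposite sides of the horizontal midline have swapped in a mirror flip.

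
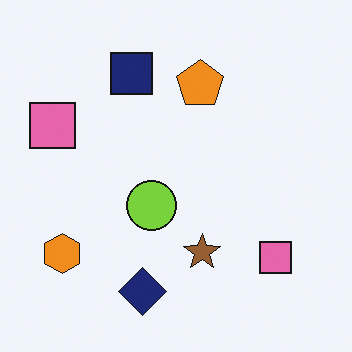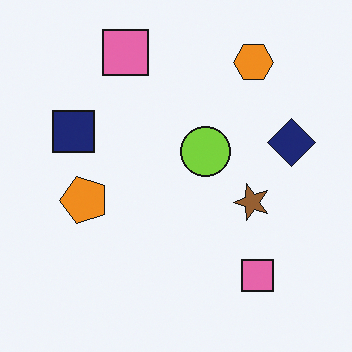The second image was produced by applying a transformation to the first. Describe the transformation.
The transformation is: transposed (reflected across the top-left ↔ bottom-right diagonal).

Shapes have swapped their row and column positions — what was in the top-right is now in the bottom-left — a diagonal reflection.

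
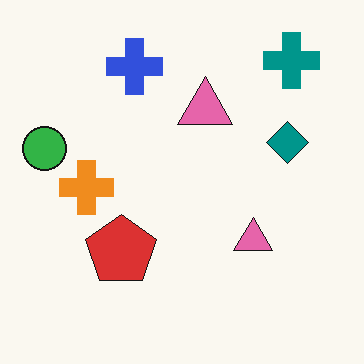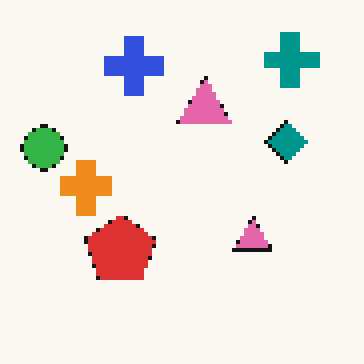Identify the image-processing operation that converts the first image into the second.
The image was mildly pixelated.

Shapes are reduced to large square blocks; fine edges and outlines are lost — a downscale-then-upscale (mosaic) effect.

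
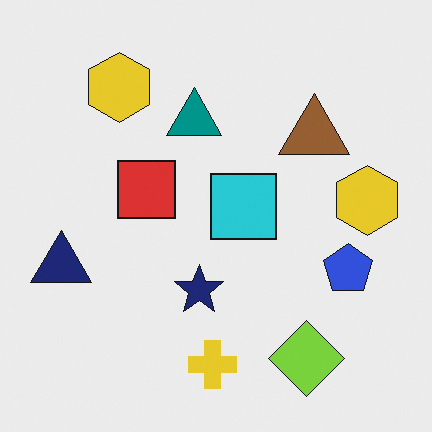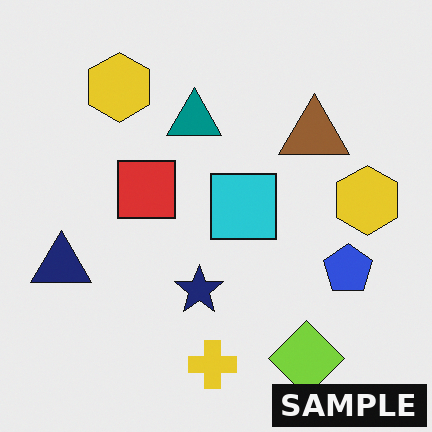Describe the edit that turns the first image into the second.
It was watermarked with the text "SAMPLE" in the lower-right corner.

A dark label reading "SAMPLE" appears in the lower-right corner.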